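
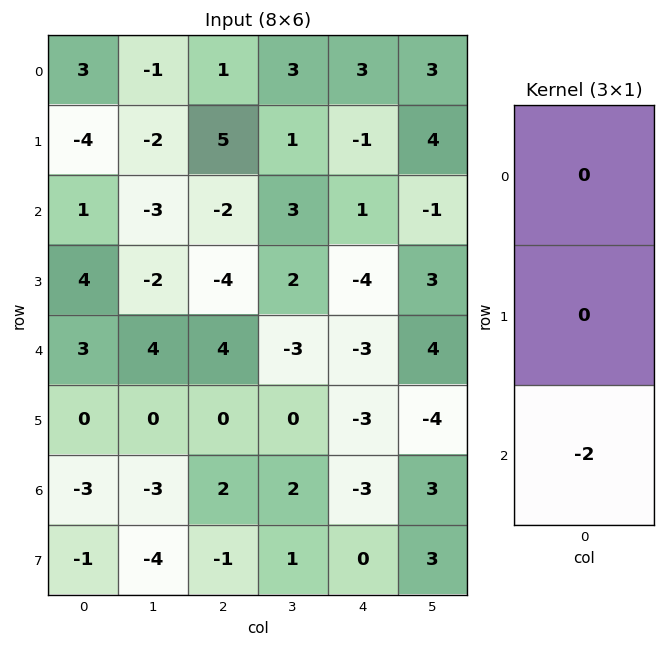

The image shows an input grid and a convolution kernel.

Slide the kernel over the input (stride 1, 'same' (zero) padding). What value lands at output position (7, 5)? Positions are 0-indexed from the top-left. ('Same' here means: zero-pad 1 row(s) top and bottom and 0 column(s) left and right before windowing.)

0

The receptive field on the zero-padded input at this output position is [3 / 3 / 0]. Elementwise product with the kernel and sum: 0·-2.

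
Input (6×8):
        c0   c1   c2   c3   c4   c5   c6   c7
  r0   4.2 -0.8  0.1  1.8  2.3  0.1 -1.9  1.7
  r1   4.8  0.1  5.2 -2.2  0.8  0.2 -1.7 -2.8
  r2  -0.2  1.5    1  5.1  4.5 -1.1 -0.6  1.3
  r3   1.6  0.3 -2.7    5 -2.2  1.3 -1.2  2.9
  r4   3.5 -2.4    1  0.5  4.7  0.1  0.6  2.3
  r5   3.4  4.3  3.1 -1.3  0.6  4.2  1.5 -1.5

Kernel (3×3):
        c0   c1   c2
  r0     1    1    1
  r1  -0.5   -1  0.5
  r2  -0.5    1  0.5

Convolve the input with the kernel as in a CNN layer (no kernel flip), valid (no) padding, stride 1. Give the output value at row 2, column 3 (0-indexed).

13.35

The receptive field on the input at this output position is [5.1 4.5 -1.1 / 5 -2.2 1.3 / 0.5 4.7 0.1]. Elementwise product with the kernel and sum: 5.1·1 + 4.5·1 + -1.1·1 + 5·-0.5 + -2.2·-1 + 1.3·0.5 + 0.5·-0.5 + 4.7·1 + 0.1·0.5.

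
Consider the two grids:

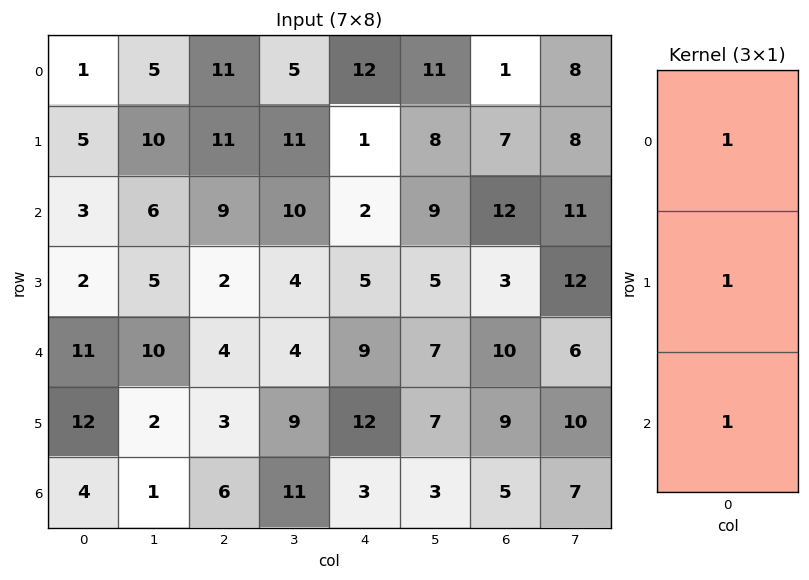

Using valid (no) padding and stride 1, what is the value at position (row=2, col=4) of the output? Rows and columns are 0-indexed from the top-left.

16

The receptive field on the input at this output position is [2 / 5 / 9]. Elementwise product with the kernel and sum: 2·1 + 5·1 + 9·1.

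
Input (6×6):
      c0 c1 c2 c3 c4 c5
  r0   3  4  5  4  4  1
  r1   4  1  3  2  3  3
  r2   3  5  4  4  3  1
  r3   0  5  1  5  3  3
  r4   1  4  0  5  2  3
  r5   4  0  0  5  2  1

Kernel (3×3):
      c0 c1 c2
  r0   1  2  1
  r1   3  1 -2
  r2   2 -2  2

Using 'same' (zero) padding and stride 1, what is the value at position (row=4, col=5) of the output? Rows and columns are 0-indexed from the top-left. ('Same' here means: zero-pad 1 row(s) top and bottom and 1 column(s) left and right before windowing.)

20

The receptive field on the zero-padded input at this output position is [3 3 0 / 2 3 0 / 2 1 0]. Elementwise product with the kernel and sum: 3·1 + 3·2 + 0·1 + 2·3 + 3·1 + 0·-2 + 2·2 + 1·-2 + 0·2.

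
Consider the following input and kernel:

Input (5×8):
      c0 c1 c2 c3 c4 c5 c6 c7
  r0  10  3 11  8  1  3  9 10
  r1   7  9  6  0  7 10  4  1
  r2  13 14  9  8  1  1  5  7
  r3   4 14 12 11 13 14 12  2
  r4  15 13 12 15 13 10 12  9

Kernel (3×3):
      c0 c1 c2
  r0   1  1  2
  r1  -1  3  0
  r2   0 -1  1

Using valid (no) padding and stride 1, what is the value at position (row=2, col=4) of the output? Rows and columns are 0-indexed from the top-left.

The receptive field on the input at this output position is [1 1 5 / 13 14 12 / 13 10 12]. Elementwise product with the kernel and sum: 1·1 + 1·1 + 5·2 + 13·-1 + 14·3 + 10·-1 + 12·1.

43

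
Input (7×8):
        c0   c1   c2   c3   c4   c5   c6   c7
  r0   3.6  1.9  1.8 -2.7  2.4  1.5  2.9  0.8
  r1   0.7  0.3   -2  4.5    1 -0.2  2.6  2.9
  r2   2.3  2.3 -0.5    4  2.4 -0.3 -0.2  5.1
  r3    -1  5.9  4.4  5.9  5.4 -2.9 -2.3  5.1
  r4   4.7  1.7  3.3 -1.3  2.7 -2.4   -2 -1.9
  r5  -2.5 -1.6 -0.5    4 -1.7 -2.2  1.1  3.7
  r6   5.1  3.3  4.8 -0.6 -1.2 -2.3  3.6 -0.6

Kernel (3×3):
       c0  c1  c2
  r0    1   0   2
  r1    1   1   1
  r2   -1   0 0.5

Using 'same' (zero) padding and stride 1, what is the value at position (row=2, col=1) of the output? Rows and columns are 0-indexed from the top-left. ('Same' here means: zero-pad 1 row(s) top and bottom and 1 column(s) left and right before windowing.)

The receptive field on the zero-padded input at this output position is [0.7 0.3 -2 / 2.3 2.3 -0.5 / -1 5.9 4.4]. Elementwise product with the kernel and sum: 0.7·1 + -2·2 + 2.3·1 + 2.3·1 + -0.5·1 + -1·-1 + 4.4·0.5.

4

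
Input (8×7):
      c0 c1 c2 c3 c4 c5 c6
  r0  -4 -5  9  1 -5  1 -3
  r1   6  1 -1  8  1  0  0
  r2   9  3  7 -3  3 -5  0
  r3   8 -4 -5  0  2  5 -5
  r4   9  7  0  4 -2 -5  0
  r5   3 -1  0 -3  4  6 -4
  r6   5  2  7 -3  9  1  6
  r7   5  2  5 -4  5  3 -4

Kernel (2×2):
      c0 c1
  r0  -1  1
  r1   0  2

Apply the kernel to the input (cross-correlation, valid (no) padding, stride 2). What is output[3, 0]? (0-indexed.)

1

The receptive field on the input at this output position is [5 2 / 5 2]. Elementwise product with the kernel and sum: 5·-1 + 2·1 + 2·2.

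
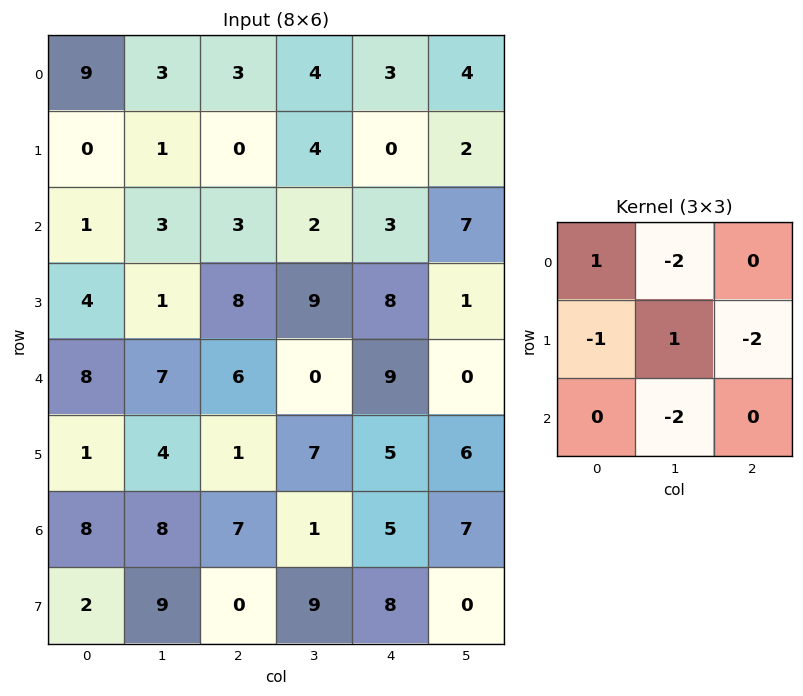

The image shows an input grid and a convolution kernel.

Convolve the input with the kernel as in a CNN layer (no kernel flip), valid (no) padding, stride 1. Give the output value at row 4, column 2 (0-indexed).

The receptive field on the input at this output position is [6 0 9 / 1 7 5 / 7 1 5]. Elementwise product with the kernel and sum: 6·1 + 0·-2 + 1·-1 + 7·1 + 5·-2 + 1·-2.

0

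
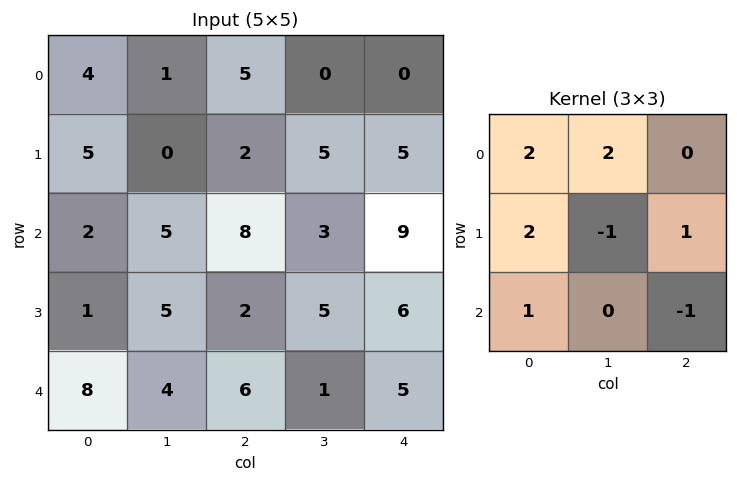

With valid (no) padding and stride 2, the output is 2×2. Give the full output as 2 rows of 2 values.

Output[0,0]: The receptive field on the input at this output position is [4 1 5 / 5 0 2 / 2 5 8]. Elementwise product with the kernel and sum: 4·2 + 1·2 + 5·2 + 0·-1 + 2·1 + 2·1 + 8·-1.

16 13
15 28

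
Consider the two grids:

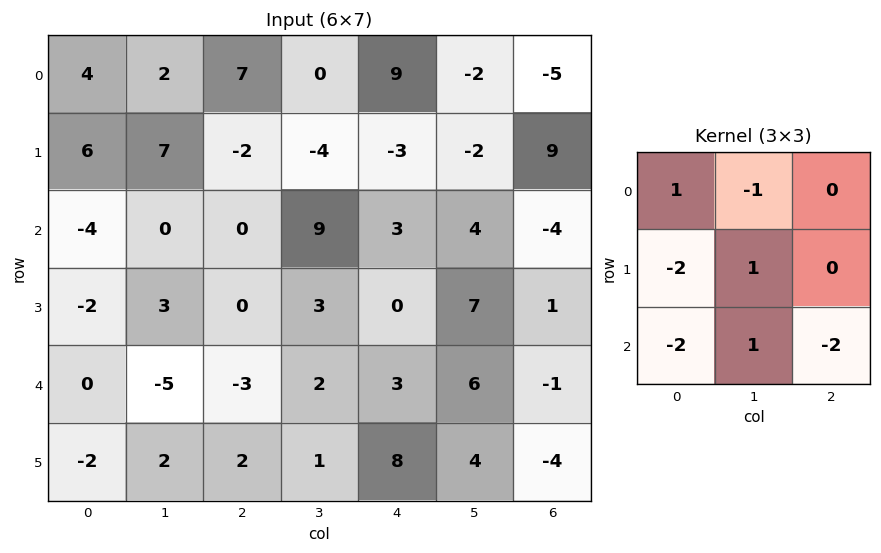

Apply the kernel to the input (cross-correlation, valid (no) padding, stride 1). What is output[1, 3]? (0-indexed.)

-36

The receptive field on the input at this output position is [-4 -3 -2 / 9 3 4 / 3 0 7]. Elementwise product with the kernel and sum: -4·1 + -3·-1 + 9·-2 + 3·1 + 3·-2 + 0·1 + 7·-2.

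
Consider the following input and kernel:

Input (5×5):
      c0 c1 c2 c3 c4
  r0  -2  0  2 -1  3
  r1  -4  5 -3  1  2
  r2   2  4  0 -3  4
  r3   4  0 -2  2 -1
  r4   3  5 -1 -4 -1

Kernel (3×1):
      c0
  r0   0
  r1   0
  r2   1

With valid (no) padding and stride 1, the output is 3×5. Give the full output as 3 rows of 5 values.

2 4 0 -3 4
4 0 -2 2 -1
3 5 -1 -4 -1

Output[0,0]: The receptive field on the input at this output position is [-2 / -4 / 2]. Elementwise product with the kernel and sum: 2·1.
Output[0,1]: The receptive field on the input at this output position is [0 / 5 / 4]. Elementwise product with the kernel and sum: 4·1.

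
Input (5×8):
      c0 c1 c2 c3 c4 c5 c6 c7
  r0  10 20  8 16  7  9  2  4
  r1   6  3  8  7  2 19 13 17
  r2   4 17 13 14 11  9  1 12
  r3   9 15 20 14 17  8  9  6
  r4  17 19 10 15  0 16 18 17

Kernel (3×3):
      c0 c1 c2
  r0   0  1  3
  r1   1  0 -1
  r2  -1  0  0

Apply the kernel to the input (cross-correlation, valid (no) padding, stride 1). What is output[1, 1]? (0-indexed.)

The receptive field on the input at this output position is [3 8 7 / 17 13 14 / 15 20 14]. Elementwise product with the kernel and sum: 8·1 + 7·3 + 17·1 + 14·-1 + 15·-1.

17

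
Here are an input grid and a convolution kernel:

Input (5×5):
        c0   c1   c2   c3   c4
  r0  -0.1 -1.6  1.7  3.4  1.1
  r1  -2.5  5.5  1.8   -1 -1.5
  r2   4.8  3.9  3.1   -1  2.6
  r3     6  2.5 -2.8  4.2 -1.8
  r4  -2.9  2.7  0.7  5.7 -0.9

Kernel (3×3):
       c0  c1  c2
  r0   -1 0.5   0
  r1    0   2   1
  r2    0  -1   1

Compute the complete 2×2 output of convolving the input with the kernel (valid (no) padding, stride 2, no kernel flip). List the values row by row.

11.3 0.1
-2.65 -3.6

Output[0,0]: The receptive field on the input at this output position is [-0.1 -1.6 1.7 / -2.5 5.5 1.8 / 4.8 3.9 3.1]. Elementwise product with the kernel and sum: -0.1·-1 + -1.6·0.5 + 5.5·2 + 1.8·1 + 3.9·-1 + 3.1·1.
Output[0,1]: The receptive field on the input at this output position is [1.7 3.4 1.1 / 1.8 -1 -1.5 / 3.1 -1 2.6]. Elementwise product with the kernel and sum: 1.7·-1 + 3.4·0.5 + -1·2 + -1.5·1 + -1·-1 + 2.6·1.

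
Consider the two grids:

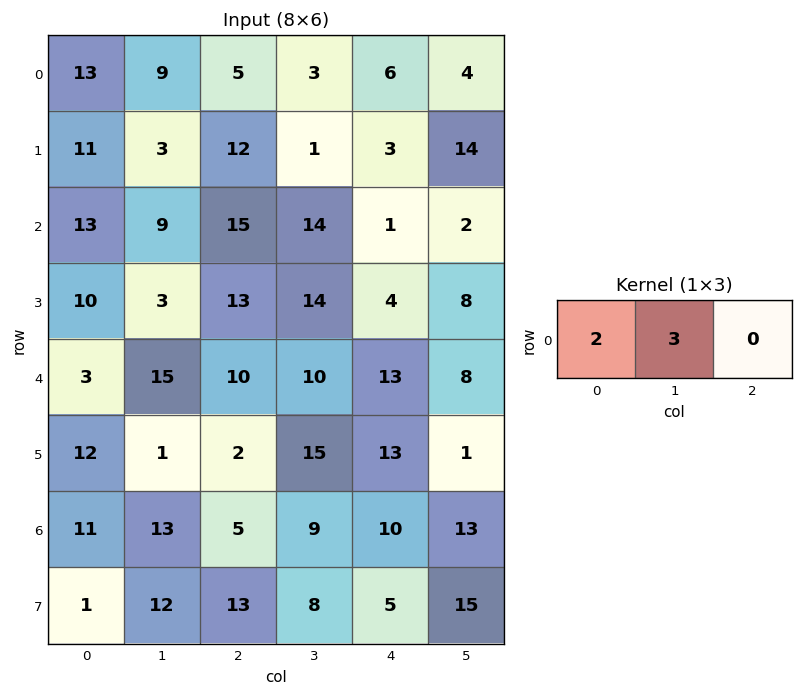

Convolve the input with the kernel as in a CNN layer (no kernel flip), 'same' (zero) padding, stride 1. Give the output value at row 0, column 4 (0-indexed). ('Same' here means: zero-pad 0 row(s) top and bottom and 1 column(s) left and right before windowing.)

24

The receptive field on the zero-padded input at this output position is [3 6 4]. Elementwise product with the kernel and sum: 3·2 + 6·3.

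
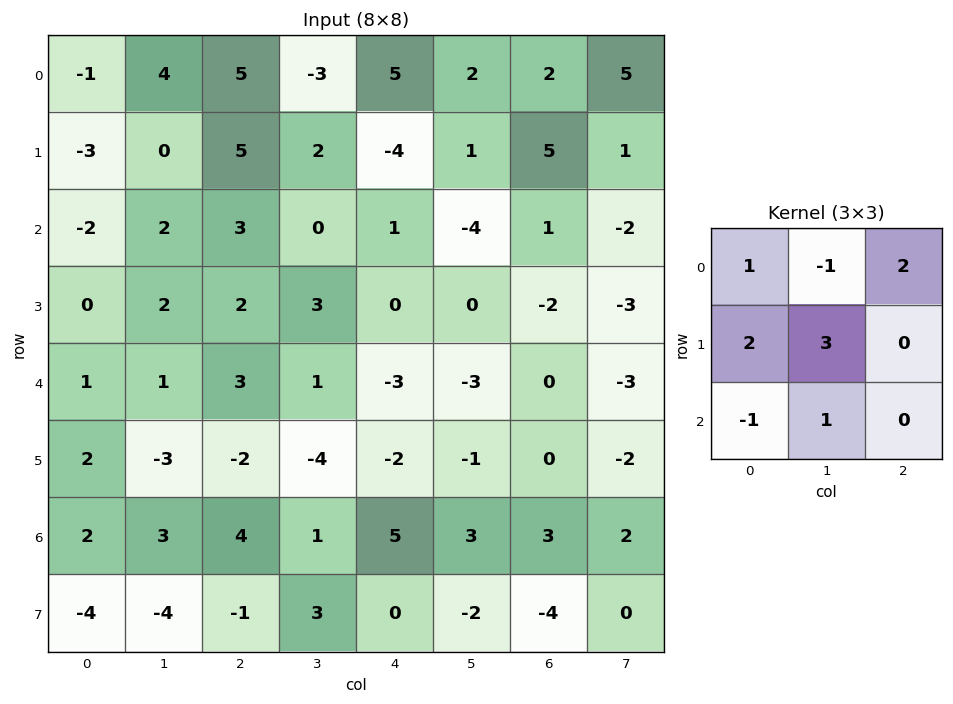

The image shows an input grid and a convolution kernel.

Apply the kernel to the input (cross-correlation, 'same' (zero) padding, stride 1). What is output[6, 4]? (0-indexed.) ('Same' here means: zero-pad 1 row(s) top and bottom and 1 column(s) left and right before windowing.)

10

The receptive field on the zero-padded input at this output position is [-4 -2 -1 / 1 5 3 / 3 0 -2]. Elementwise product with the kernel and sum: -4·1 + -2·-1 + -1·2 + 1·2 + 5·3 + 3·-1 + 0·1.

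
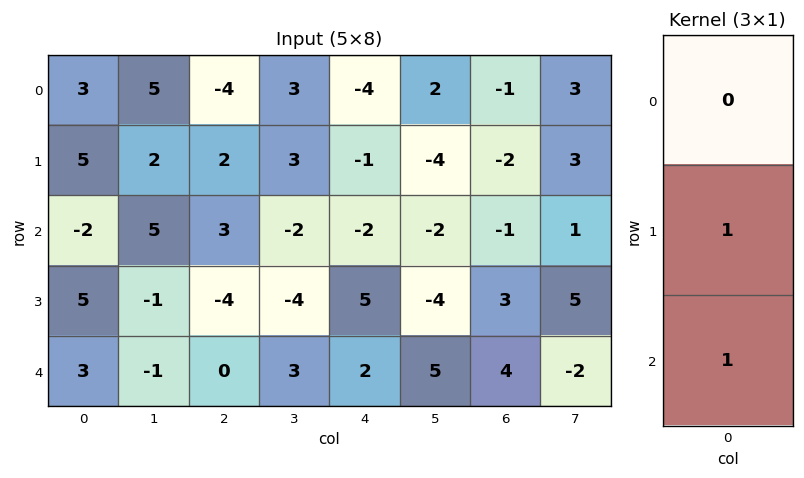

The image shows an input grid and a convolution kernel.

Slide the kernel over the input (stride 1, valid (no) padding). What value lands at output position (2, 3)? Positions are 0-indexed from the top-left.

The receptive field on the input at this output position is [-2 / -4 / 3]. Elementwise product with the kernel and sum: -4·1 + 3·1.

-1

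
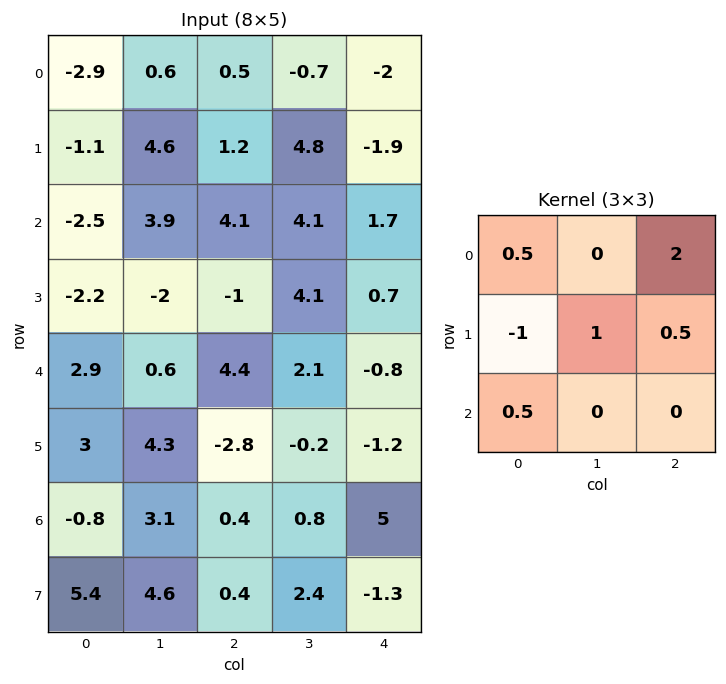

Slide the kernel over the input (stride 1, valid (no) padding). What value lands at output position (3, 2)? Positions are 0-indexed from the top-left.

-3.2

The receptive field on the input at this output position is [-1 4.1 0.7 / 4.4 2.1 -0.8 / -2.8 -0.2 -1.2]. Elementwise product with the kernel and sum: -1·0.5 + 0.7·2 + 4.4·-1 + 2.1·1 + -0.8·0.5 + -2.8·0.5.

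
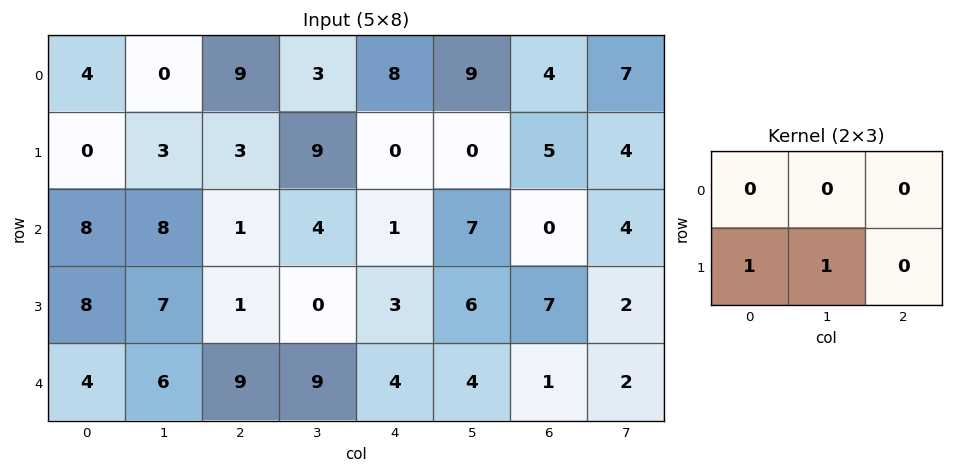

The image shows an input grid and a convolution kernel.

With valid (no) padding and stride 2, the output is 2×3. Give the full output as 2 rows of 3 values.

3 12 0
15 1 9

Output[0,0]: The receptive field on the input at this output position is [4 0 9 / 0 3 3]. Elementwise product with the kernel and sum: 0·1 + 3·1.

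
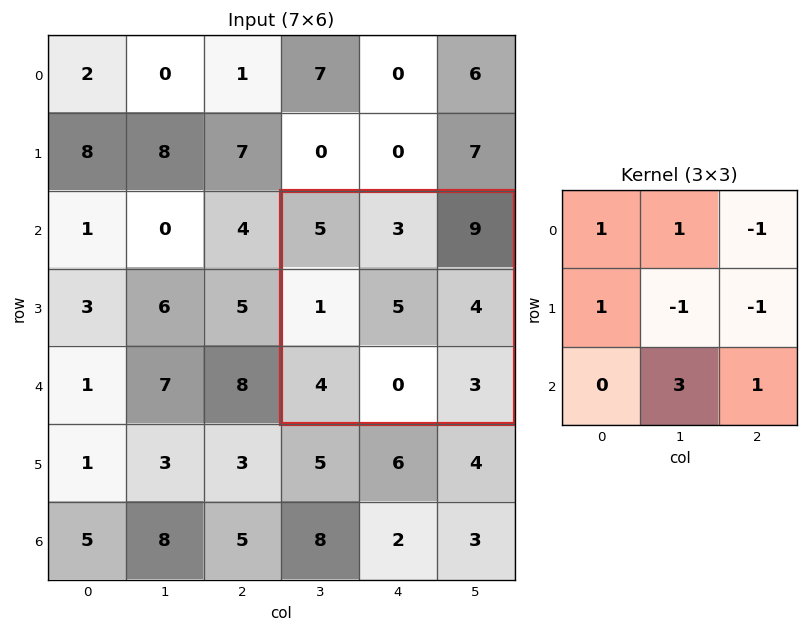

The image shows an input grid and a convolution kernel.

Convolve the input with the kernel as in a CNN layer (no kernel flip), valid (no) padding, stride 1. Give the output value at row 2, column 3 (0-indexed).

-6

The receptive field on the input at this output position is [5 3 9 / 1 5 4 / 4 0 3]. Elementwise product with the kernel and sum: 5·1 + 3·1 + 9·-1 + 1·1 + 5·-1 + 4·-1 + 0·3 + 3·1.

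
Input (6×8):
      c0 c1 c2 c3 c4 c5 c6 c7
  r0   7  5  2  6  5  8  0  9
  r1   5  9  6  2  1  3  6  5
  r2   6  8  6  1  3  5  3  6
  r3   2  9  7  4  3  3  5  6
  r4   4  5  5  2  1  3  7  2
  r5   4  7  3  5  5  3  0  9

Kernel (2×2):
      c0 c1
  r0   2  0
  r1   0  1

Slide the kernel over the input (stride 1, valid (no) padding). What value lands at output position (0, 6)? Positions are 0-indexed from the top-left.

5

The receptive field on the input at this output position is [0 9 / 6 5]. Elementwise product with the kernel and sum: 0·2 + 5·1.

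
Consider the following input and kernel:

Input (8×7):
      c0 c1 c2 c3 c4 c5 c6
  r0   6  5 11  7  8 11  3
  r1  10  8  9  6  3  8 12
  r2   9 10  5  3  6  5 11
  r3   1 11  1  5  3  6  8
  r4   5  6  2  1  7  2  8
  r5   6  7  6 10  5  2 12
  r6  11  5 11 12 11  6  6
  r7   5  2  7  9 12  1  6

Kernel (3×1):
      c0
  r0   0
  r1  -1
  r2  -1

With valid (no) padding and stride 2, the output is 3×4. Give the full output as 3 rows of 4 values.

-19 -14 -9 -23
-6 -3 -10 -16
-17 -17 -16 -18

Output[0,0]: The receptive field on the input at this output position is [6 / 10 / 9]. Elementwise product with the kernel and sum: 10·-1 + 9·-1.
Output[0,1]: The receptive field on the input at this output position is [11 / 9 / 5]. Elementwise product with the kernel and sum: 9·-1 + 5·-1.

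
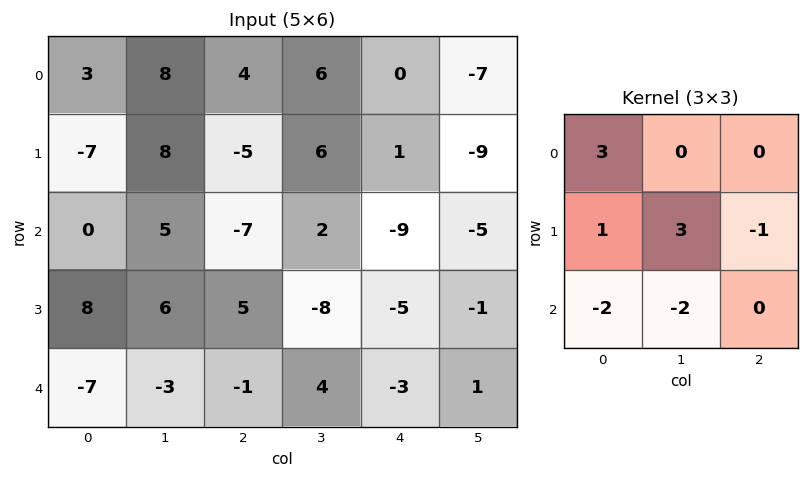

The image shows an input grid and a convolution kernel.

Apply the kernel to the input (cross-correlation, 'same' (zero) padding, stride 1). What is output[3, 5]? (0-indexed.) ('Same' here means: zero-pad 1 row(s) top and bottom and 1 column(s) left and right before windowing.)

The receptive field on the zero-padded input at this output position is [-9 -5 0 / -5 -1 0 / -3 1 0]. Elementwise product with the kernel and sum: -9·3 + -5·1 + -1·3 + 0·-1 + -3·-2 + 1·-2.

-31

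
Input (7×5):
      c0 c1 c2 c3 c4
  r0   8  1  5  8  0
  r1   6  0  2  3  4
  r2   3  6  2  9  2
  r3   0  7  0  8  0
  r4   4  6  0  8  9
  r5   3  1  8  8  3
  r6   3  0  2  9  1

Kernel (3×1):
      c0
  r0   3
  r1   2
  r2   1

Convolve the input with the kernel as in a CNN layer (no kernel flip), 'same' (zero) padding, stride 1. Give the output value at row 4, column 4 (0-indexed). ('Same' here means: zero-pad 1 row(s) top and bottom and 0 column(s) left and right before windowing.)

The receptive field on the zero-padded input at this output position is [0 / 9 / 3]. Elementwise product with the kernel and sum: 0·3 + 9·2 + 3·1.

21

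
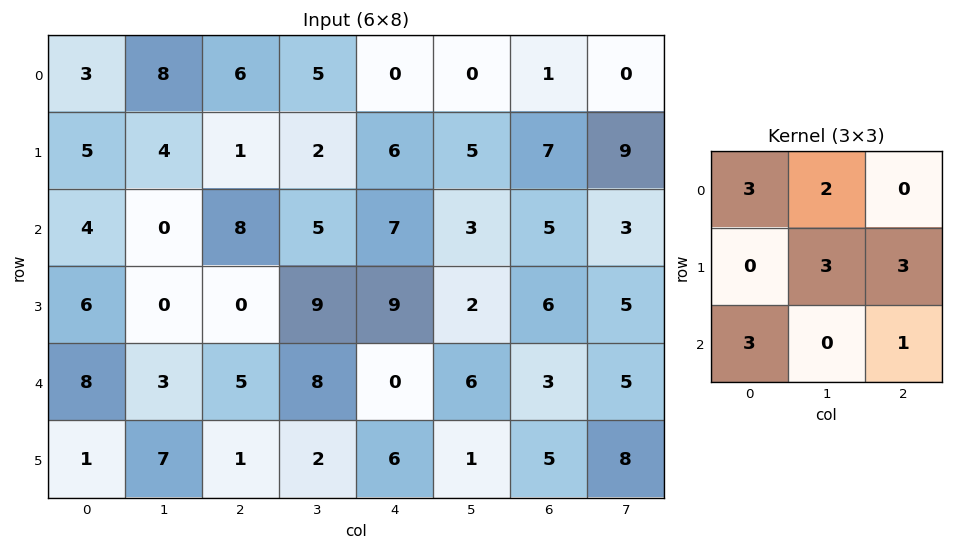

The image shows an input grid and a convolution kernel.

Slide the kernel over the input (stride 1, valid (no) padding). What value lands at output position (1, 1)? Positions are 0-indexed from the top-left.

62

The receptive field on the input at this output position is [4 1 2 / 0 8 5 / 0 0 9]. Elementwise product with the kernel and sum: 4·3 + 1·2 + 8·3 + 5·3 + 0·3 + 9·1.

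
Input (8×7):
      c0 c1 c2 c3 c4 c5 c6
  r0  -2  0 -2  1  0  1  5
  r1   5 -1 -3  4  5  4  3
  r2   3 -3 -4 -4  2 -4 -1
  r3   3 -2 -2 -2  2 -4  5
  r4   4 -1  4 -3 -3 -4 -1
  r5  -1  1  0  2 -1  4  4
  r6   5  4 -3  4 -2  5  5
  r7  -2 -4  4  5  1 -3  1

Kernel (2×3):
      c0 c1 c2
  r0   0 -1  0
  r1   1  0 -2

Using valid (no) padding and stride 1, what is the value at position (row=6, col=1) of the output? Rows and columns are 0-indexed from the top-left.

The receptive field on the input at this output position is [4 -3 4 / -4 4 5]. Elementwise product with the kernel and sum: -3·-1 + -4·1 + 5·-2.

-11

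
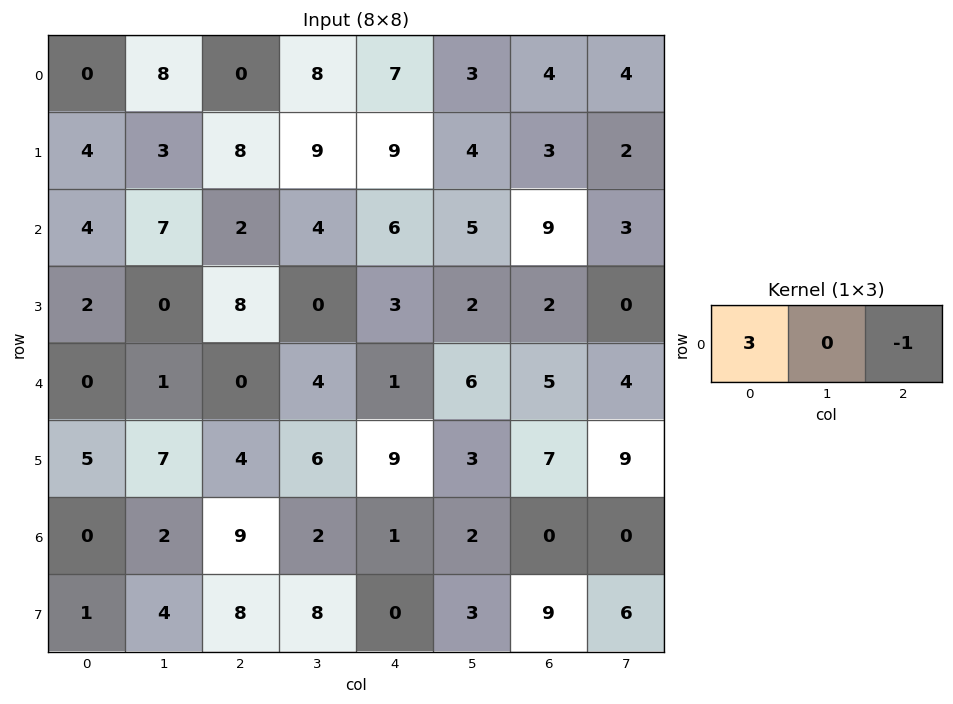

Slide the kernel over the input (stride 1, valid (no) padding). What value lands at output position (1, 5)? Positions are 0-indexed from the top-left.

10

The receptive field on the input at this output position is [4 3 2]. Elementwise product with the kernel and sum: 4·3 + 2·-1.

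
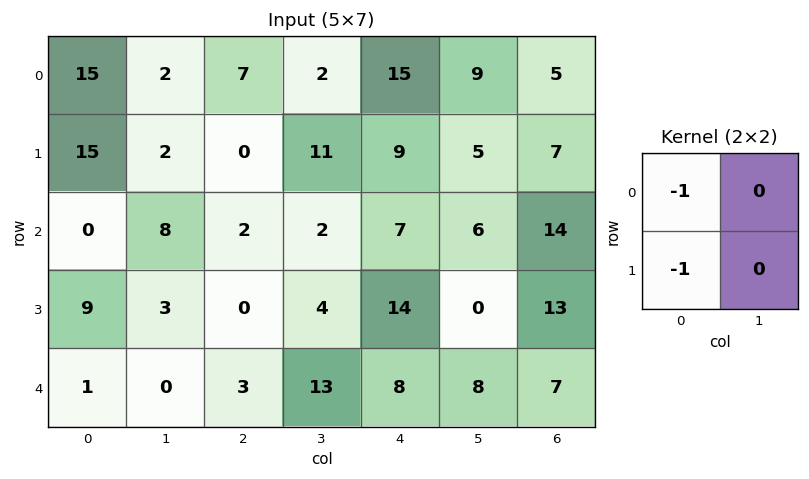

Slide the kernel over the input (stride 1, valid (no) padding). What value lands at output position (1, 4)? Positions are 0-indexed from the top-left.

-16

The receptive field on the input at this output position is [9 5 / 7 6]. Elementwise product with the kernel and sum: 9·-1 + 7·-1.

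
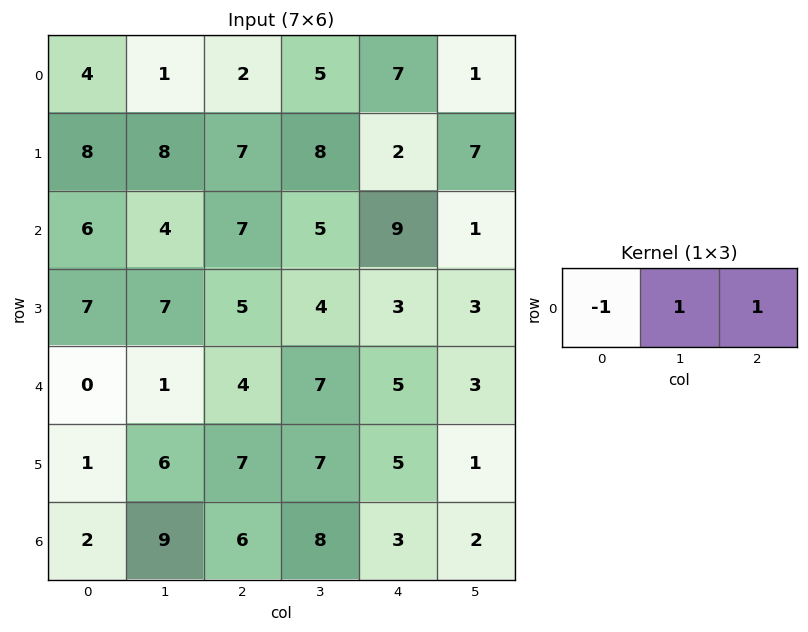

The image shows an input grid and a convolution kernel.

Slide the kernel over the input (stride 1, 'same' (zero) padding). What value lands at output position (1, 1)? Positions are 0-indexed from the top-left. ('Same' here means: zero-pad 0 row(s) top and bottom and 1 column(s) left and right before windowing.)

The receptive field on the zero-padded input at this output position is [8 8 7]. Elementwise product with the kernel and sum: 8·-1 + 8·1 + 7·1.

7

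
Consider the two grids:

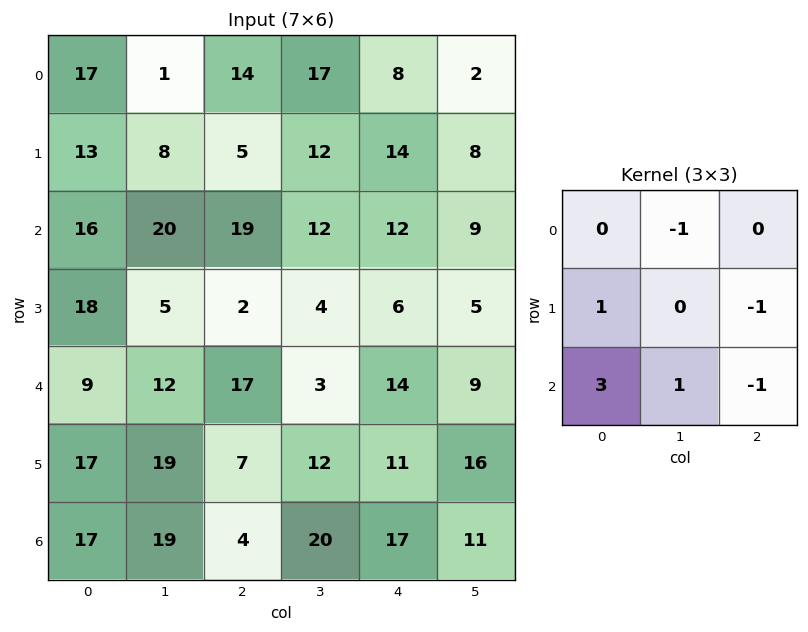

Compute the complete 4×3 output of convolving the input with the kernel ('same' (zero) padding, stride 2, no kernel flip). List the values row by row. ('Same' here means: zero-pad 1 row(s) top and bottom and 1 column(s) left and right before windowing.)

Output[0,0]: The receptive field on the zero-padded input at this output position is [0 0 0 / 0 17 1 / 0 13 8]. Elementwise product with the kernel and sum: 0·-1 + 0·1 + 1·-1 + 0·3 + 13·1 + 8·-1.

4 1 57
-20 16 2
-32 59 19
-36 -8 -2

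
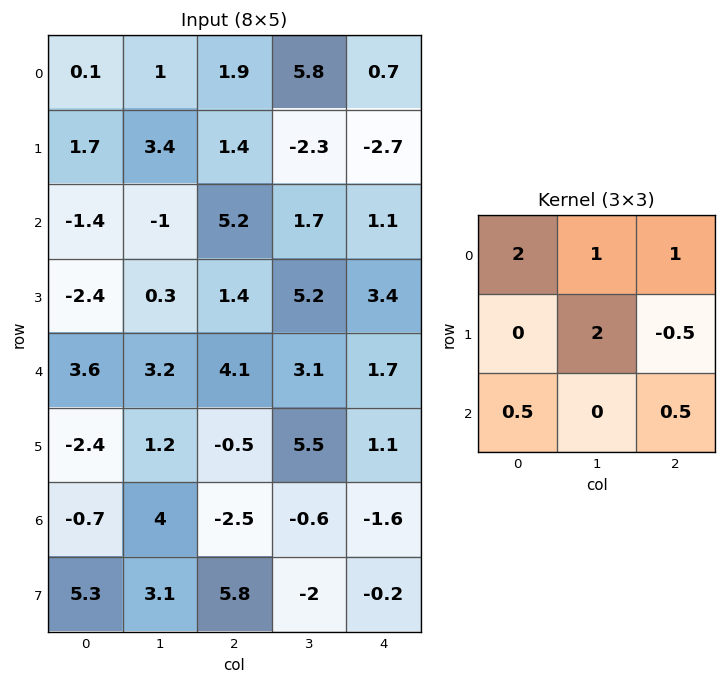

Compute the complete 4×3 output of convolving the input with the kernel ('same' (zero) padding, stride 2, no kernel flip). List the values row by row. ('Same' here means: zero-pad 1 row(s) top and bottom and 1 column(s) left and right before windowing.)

1.4 1.45 0.25
2.95 18.2 -2.5
4.1 17.2 19.95
-3.05 3.25 7.9

Output[0,0]: The receptive field on the zero-padded input at this output position is [0 0 0 / 0 0.1 1 / 0 1.7 3.4]. Elementwise product with the kernel and sum: 0·2 + 0·1 + 0·1 + 0.1·2 + 1·-0.5 + 0·0.5 + 3.4·0.5.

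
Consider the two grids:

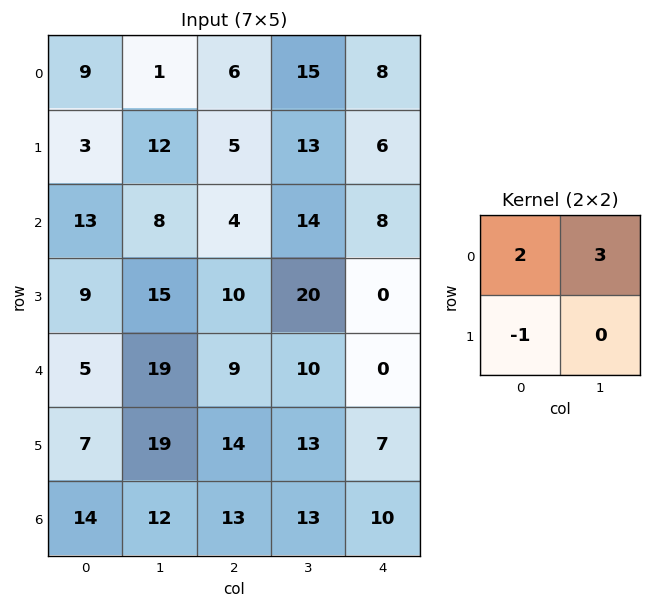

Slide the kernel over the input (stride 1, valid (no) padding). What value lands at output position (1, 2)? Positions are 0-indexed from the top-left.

45

The receptive field on the input at this output position is [5 13 / 4 14]. Elementwise product with the kernel and sum: 5·2 + 13·3 + 4·-1.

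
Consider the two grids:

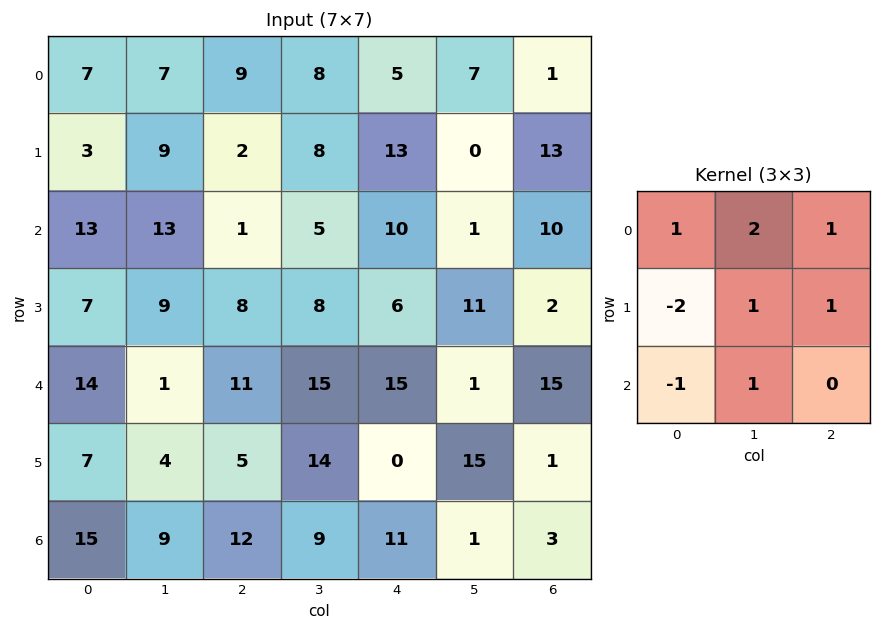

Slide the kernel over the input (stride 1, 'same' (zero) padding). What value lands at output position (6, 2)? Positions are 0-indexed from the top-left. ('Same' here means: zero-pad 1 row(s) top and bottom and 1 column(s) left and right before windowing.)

The receptive field on the zero-padded input at this output position is [4 5 14 / 9 12 9 / 0 0 0]. Elementwise product with the kernel and sum: 4·1 + 5·2 + 14·1 + 9·-2 + 12·1 + 9·1 + 0·-1 + 0·1.

31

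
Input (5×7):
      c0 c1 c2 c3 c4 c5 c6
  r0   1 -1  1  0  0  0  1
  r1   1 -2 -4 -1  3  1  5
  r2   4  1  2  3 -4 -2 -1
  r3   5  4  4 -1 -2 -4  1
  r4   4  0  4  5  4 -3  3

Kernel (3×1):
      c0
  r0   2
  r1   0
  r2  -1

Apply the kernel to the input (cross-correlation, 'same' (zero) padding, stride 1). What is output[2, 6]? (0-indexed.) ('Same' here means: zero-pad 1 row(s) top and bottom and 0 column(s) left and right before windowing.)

9

The receptive field on the zero-padded input at this output position is [5 / -1 / 1]. Elementwise product with the kernel and sum: 5·2 + 1·-1.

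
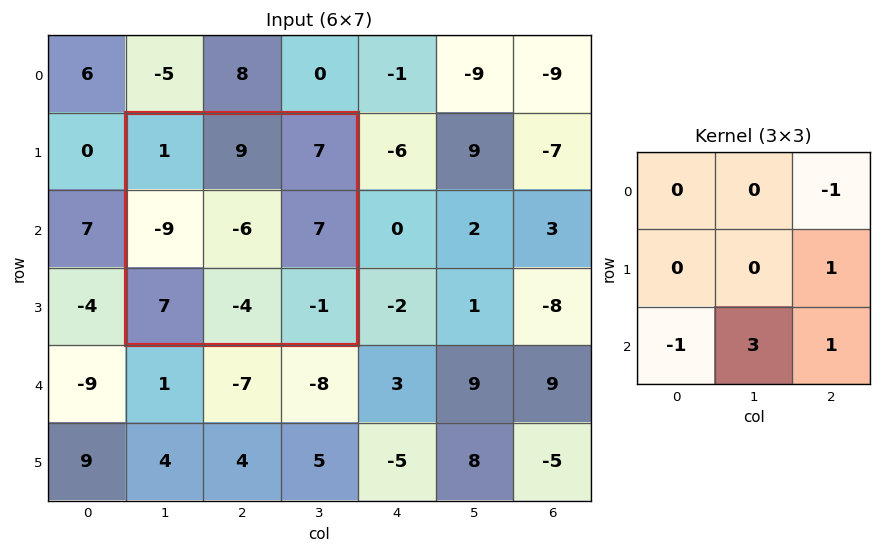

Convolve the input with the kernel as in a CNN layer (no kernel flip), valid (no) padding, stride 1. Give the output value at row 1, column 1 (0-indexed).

-20

The receptive field on the input at this output position is [1 9 7 / -9 -6 7 / 7 -4 -1]. Elementwise product with the kernel and sum: 7·-1 + 7·1 + 7·-1 + -4·3 + -1·1.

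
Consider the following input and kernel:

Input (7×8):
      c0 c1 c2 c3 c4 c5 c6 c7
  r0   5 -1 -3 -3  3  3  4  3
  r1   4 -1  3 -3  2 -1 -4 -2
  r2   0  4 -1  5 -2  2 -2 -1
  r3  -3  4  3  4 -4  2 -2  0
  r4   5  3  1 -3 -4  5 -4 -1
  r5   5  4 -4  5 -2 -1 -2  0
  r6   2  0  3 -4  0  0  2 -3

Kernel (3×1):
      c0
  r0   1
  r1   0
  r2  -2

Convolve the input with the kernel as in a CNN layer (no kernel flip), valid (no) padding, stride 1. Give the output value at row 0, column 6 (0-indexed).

The receptive field on the input at this output position is [4 / -4 / -2]. Elementwise product with the kernel and sum: 4·1 + -2·-2.

8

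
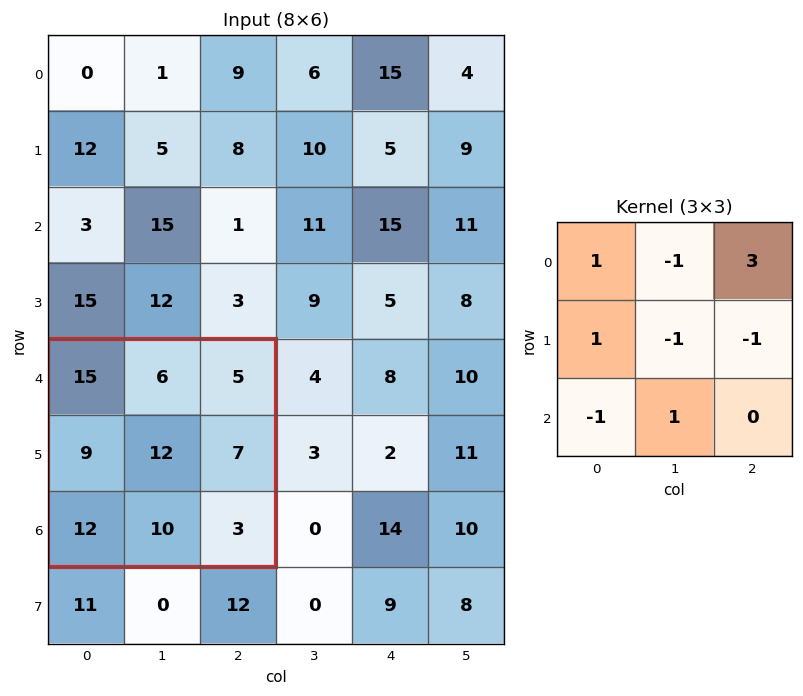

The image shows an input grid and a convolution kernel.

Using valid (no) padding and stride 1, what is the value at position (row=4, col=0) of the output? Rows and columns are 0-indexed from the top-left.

The receptive field on the input at this output position is [15 6 5 / 9 12 7 / 12 10 3]. Elementwise product with the kernel and sum: 15·1 + 6·-1 + 5·3 + 9·1 + 12·-1 + 7·-1 + 12·-1 + 10·1.

12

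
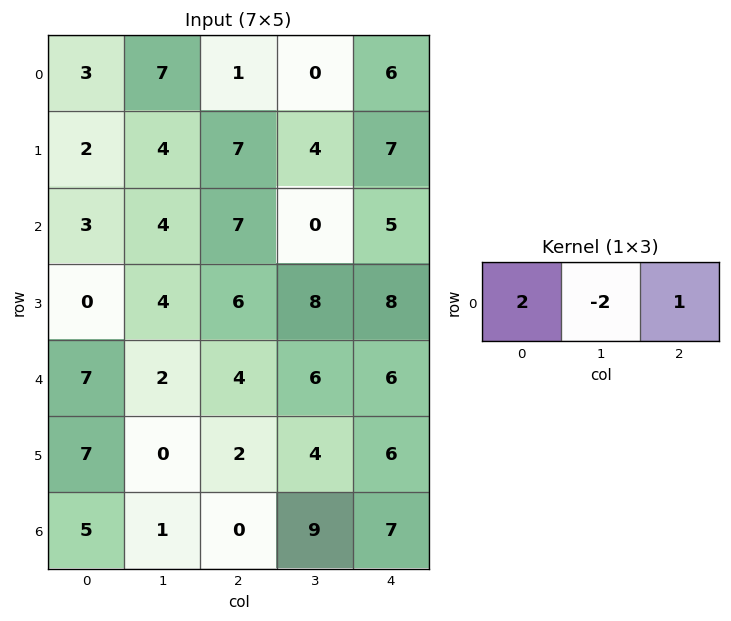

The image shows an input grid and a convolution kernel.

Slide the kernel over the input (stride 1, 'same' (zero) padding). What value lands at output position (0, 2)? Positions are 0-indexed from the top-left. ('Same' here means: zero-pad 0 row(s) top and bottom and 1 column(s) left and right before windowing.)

The receptive field on the zero-padded input at this output position is [7 1 0]. Elementwise product with the kernel and sum: 7·2 + 1·-2 + 0·1.

12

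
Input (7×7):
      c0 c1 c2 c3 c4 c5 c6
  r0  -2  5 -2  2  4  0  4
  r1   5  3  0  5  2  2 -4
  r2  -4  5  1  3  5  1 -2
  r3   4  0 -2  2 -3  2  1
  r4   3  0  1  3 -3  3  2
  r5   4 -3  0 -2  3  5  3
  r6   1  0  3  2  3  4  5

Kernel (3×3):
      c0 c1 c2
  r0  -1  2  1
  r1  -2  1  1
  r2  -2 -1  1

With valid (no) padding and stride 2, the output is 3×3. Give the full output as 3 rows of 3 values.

Output[0,0]: The receptive field on the input at this output position is [-2 5 -2 / 5 3 0 / -4 5 1]. Elementwise product with the kernel and sum: -2·-1 + 5·2 + -2·1 + 5·-2 + 3·1 + 0·1 + -4·-2 + 5·-1 + 1·1.

7 17 -19
0 5 9
-12 -2 8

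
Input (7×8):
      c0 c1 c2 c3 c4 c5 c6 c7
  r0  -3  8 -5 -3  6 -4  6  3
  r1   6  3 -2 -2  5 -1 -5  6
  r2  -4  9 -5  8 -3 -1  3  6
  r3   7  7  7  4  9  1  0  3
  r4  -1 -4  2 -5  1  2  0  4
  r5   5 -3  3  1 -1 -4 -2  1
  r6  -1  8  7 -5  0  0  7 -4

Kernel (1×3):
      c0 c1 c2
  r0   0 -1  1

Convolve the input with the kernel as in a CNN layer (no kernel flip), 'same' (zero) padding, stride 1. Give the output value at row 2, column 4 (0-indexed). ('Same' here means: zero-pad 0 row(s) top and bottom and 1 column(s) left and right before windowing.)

The receptive field on the zero-padded input at this output position is [8 -3 -1]. Elementwise product with the kernel and sum: -3·-1 + -1·1.

2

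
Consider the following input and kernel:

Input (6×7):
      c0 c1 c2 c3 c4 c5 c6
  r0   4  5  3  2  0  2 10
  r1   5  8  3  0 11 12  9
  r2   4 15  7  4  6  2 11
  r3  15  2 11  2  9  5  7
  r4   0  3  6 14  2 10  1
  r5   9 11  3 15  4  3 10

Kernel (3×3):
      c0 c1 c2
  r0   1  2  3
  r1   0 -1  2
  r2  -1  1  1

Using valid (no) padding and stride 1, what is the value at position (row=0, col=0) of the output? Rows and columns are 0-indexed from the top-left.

The receptive field on the input at this output position is [4 5 3 / 5 8 3 / 4 15 7]. Elementwise product with the kernel and sum: 4·1 + 5·2 + 3·3 + 8·-1 + 3·2 + 4·-1 + 15·1 + 7·1.

39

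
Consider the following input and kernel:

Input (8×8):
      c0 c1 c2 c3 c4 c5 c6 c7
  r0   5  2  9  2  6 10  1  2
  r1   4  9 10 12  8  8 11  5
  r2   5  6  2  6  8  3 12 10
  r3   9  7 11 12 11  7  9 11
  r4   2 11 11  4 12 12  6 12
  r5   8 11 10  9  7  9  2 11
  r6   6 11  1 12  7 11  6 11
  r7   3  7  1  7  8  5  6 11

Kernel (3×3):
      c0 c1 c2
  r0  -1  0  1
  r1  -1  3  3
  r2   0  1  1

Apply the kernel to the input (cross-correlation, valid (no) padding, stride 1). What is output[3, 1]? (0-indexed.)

58

The receptive field on the input at this output position is [7 11 12 / 11 11 4 / 11 10 9]. Elementwise product with the kernel and sum: 7·-1 + 12·1 + 11·-1 + 11·3 + 4·3 + 10·1 + 9·1.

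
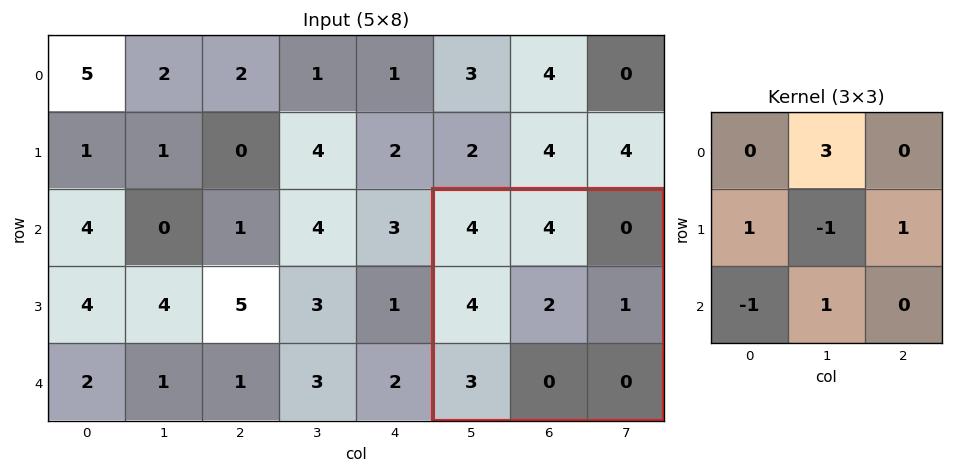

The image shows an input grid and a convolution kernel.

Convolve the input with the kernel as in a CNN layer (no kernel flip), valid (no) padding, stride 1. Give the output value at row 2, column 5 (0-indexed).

12

The receptive field on the input at this output position is [4 4 0 / 4 2 1 / 3 0 0]. Elementwise product with the kernel and sum: 4·3 + 4·1 + 2·-1 + 1·1 + 3·-1 + 0·1.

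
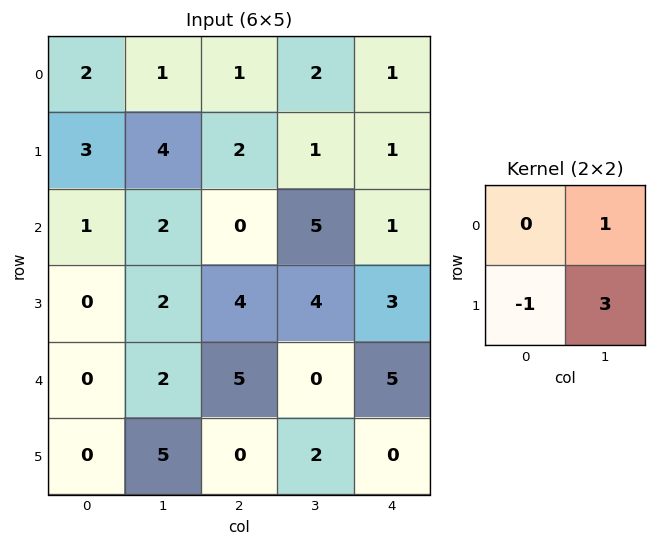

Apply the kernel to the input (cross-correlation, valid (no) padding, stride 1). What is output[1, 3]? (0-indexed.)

The receptive field on the input at this output position is [1 1 / 5 1]. Elementwise product with the kernel and sum: 1·1 + 5·-1 + 1·3.

-1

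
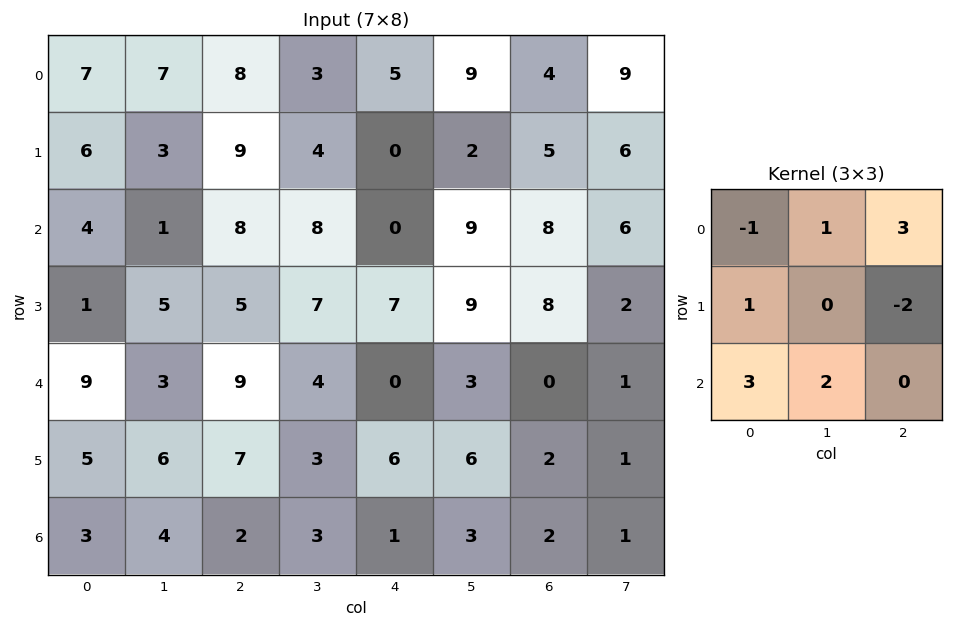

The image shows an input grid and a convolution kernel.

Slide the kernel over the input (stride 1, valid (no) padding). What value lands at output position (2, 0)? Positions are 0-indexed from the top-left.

45

The receptive field on the input at this output position is [4 1 8 / 1 5 5 / 9 3 9]. Elementwise product with the kernel and sum: 4·-1 + 1·1 + 8·3 + 1·1 + 5·-2 + 9·3 + 3·2.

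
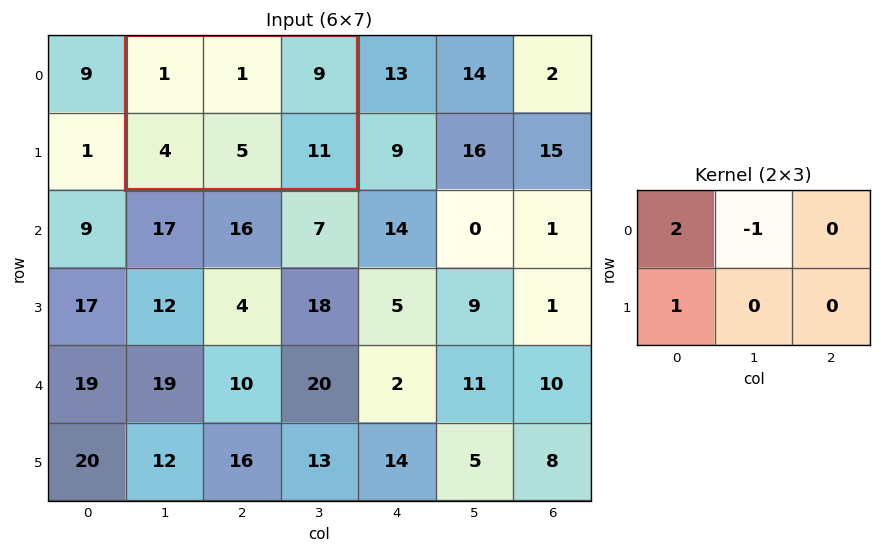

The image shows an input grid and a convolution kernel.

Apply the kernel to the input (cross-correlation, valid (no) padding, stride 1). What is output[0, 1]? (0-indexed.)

5

The receptive field on the input at this output position is [1 1 9 / 4 5 11]. Elementwise product with the kernel and sum: 1·2 + 1·-1 + 4·1.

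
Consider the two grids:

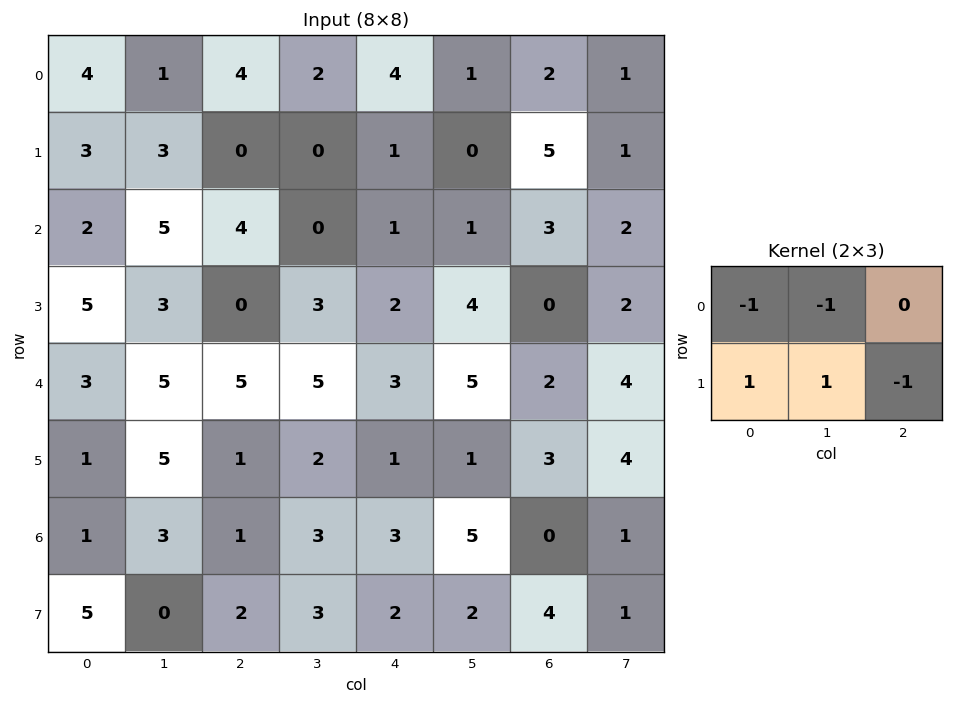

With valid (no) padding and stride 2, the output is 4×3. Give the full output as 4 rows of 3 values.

1 -7 -9
1 -3 4
-3 -8 -9
-1 -1 -8

Output[0,0]: The receptive field on the input at this output position is [4 1 4 / 3 3 0]. Elementwise product with the kernel and sum: 4·-1 + 1·-1 + 3·1 + 3·1 + 0·-1.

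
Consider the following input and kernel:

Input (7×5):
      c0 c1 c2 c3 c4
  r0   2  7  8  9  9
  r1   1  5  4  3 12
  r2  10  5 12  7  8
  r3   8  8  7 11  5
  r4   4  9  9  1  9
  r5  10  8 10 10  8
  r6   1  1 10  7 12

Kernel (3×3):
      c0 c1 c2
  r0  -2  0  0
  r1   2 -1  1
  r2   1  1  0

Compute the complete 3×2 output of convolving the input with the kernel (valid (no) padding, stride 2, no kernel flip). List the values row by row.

12 20
8 -6
16 17

Output[0,0]: The receptive field on the input at this output position is [2 7 8 / 1 5 4 / 10 5 12]. Elementwise product with the kernel and sum: 2·-2 + 1·2 + 5·-1 + 4·1 + 10·1 + 5·1.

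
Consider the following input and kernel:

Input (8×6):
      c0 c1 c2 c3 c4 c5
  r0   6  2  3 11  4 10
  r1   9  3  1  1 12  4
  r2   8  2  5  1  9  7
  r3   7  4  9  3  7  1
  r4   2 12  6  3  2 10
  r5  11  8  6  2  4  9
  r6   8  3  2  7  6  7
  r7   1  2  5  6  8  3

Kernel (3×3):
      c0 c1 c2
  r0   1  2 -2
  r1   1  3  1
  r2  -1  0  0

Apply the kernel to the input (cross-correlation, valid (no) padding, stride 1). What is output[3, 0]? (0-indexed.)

The receptive field on the input at this output position is [7 4 9 / 2 12 6 / 11 8 6]. Elementwise product with the kernel and sum: 7·1 + 4·2 + 9·-2 + 2·1 + 12·3 + 6·1 + 11·-1.

30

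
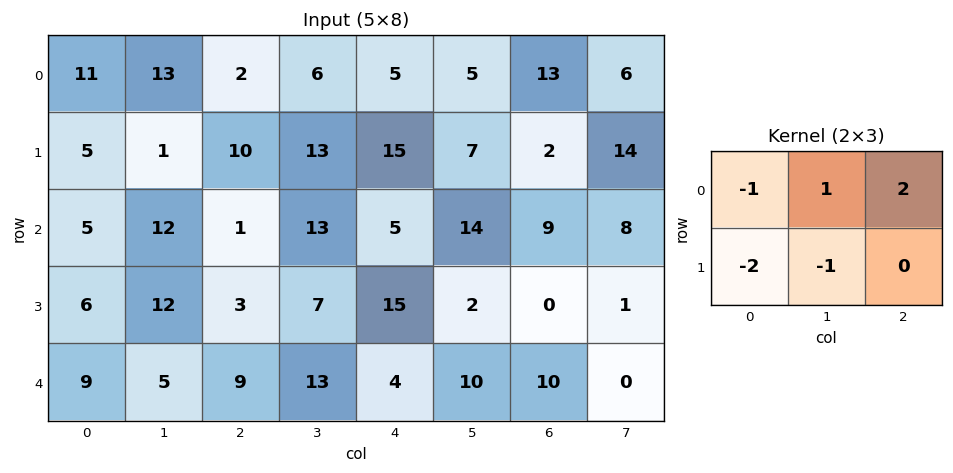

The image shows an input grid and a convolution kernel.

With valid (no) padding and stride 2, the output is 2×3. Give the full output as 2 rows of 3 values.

Output[0,0]: The receptive field on the input at this output position is [11 13 2 / 5 1 10]. Elementwise product with the kernel and sum: 11·-1 + 13·1 + 2·2 + 5·-2 + 1·-1.

-5 -19 -11
-15 9 -5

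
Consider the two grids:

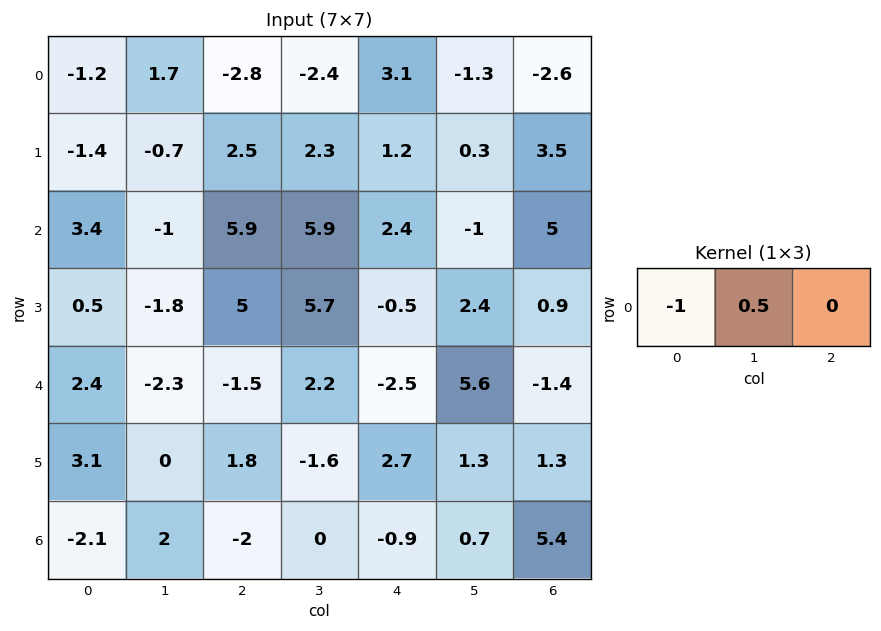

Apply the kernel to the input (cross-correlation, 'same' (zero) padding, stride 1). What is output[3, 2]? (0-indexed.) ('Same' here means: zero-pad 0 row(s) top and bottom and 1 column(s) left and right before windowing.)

4.3

The receptive field on the zero-padded input at this output position is [-1.8 5 5.7]. Elementwise product with the kernel and sum: -1.8·-1 + 5·0.5.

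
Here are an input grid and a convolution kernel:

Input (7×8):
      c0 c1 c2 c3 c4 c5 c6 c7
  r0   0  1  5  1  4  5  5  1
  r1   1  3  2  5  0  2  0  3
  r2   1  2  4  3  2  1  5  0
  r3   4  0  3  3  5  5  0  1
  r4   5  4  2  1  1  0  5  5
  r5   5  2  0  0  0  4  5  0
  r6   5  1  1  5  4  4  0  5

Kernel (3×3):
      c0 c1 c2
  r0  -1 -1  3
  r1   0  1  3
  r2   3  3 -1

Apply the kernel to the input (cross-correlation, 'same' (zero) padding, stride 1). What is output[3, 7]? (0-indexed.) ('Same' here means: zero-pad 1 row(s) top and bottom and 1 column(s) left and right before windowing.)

26

The receptive field on the zero-padded input at this output position is [5 0 0 / 0 1 0 / 5 5 0]. Elementwise product with the kernel and sum: 5·-1 + 0·-1 + 0·3 + 1·1 + 0·3 + 5·3 + 5·3 + 0·-1.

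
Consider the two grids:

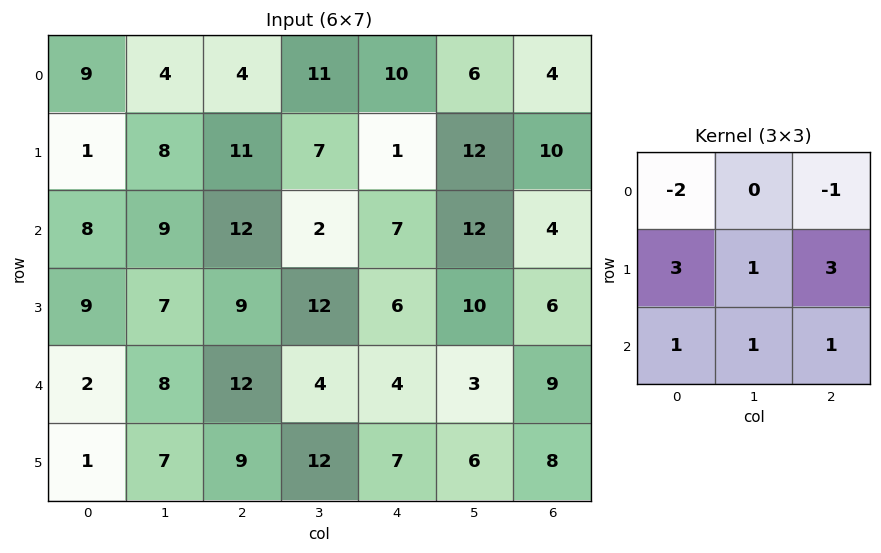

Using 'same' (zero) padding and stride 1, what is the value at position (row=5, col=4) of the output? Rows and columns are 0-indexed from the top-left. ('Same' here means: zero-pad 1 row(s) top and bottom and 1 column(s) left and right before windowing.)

50

The receptive field on the zero-padded input at this output position is [4 4 3 / 12 7 6 / 0 0 0]. Elementwise product with the kernel and sum: 4·-2 + 3·-1 + 12·3 + 7·1 + 6·3 + 0·1 + 0·1 + 0·1.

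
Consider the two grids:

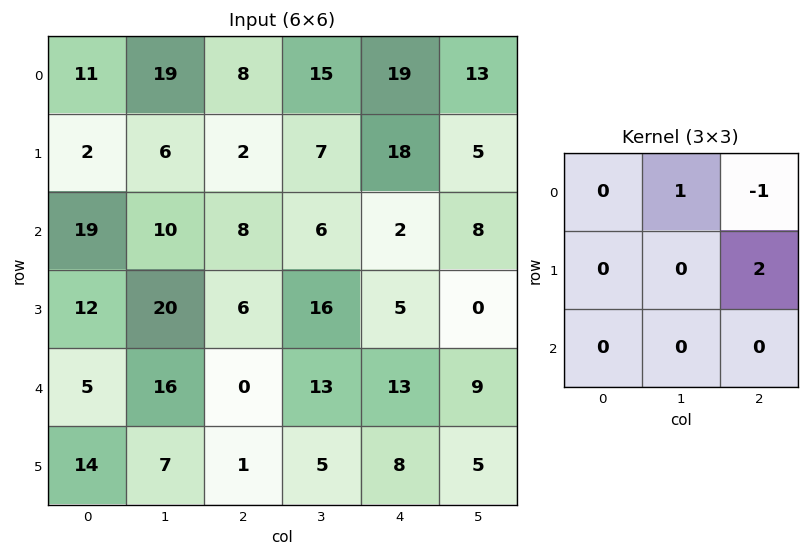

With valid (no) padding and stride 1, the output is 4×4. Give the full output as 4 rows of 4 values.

15 7 32 16
20 7 -7 29
14 34 14 -6
14 16 37 23

Output[0,0]: The receptive field on the input at this output position is [11 19 8 / 2 6 2 / 19 10 8]. Elementwise product with the kernel and sum: 19·1 + 8·-1 + 2·2.
Output[0,1]: The receptive field on the input at this output position is [19 8 15 / 6 2 7 / 10 8 6]. Elementwise product with the kernel and sum: 8·1 + 15·-1 + 7·2.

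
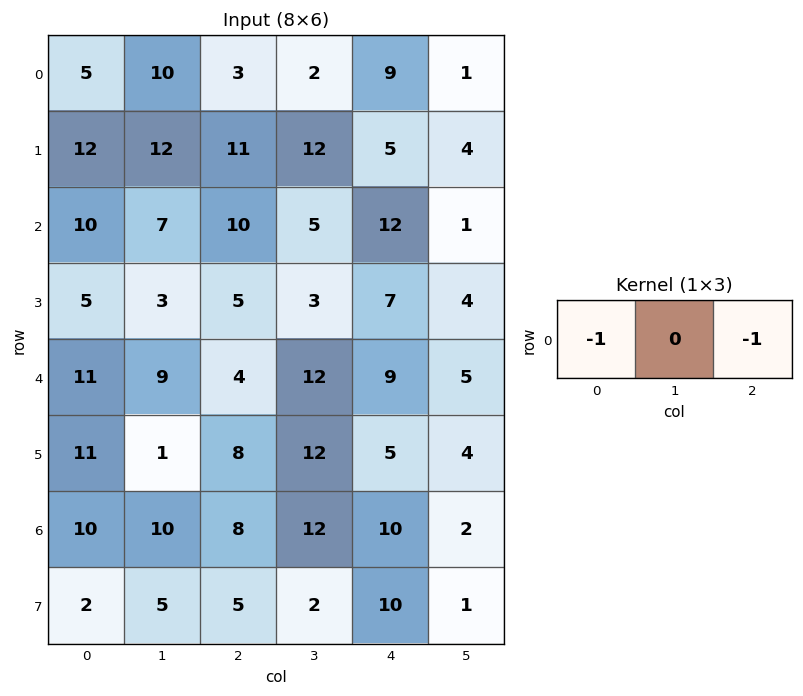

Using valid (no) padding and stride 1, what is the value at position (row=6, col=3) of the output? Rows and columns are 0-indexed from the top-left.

-14

The receptive field on the input at this output position is [12 10 2]. Elementwise product with the kernel and sum: 12·-1 + 2·-1.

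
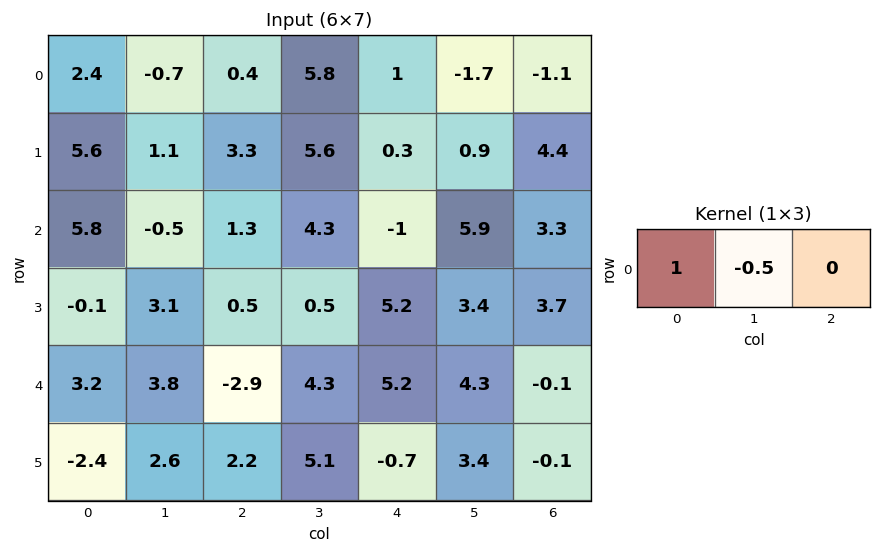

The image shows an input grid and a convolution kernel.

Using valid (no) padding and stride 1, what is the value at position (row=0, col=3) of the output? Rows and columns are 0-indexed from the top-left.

5.3

The receptive field on the input at this output position is [5.8 1 -1.7]. Elementwise product with the kernel and sum: 5.8·1 + 1·-0.5.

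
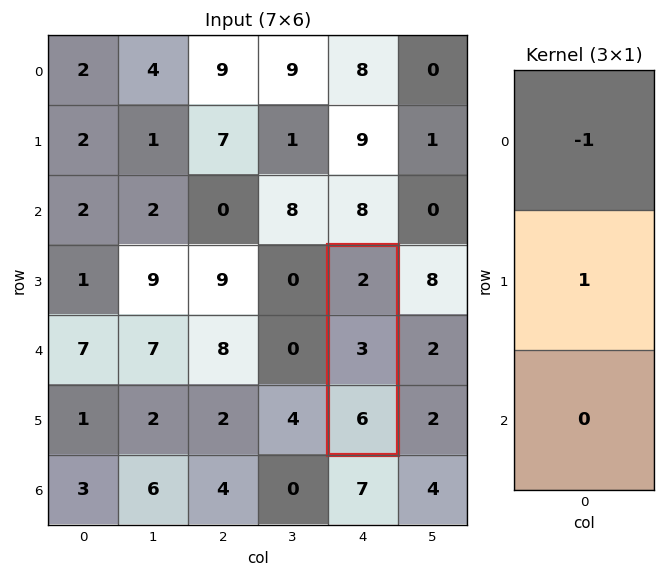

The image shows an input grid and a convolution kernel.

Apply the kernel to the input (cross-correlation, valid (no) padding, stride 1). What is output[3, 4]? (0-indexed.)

The receptive field on the input at this output position is [2 / 3 / 6]. Elementwise product with the kernel and sum: 2·-1 + 3·1.

1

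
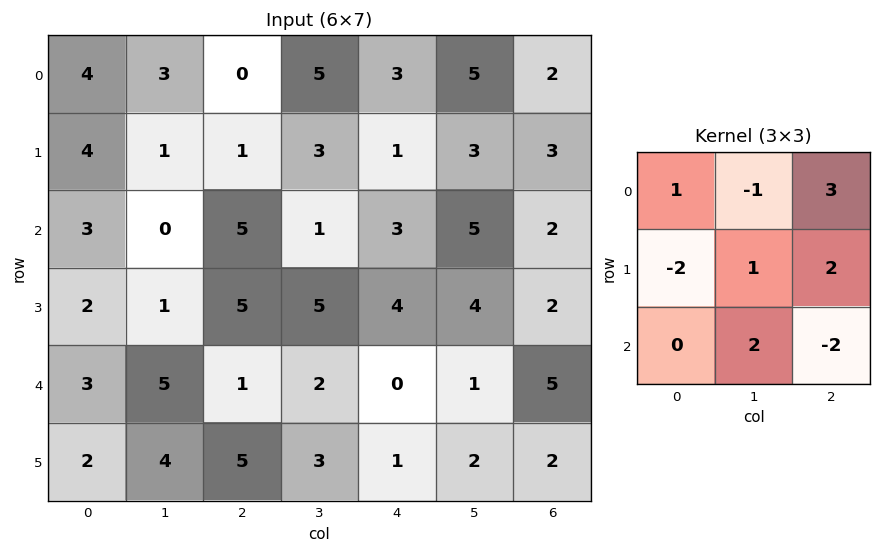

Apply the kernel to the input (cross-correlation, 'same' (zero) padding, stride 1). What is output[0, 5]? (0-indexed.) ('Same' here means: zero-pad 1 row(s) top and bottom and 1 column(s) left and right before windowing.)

The receptive field on the zero-padded input at this output position is [0 0 0 / 3 5 2 / 1 3 3]. Elementwise product with the kernel and sum: 0·1 + 0·-1 + 0·3 + 3·-2 + 5·1 + 2·2 + 3·2 + 3·-2.

3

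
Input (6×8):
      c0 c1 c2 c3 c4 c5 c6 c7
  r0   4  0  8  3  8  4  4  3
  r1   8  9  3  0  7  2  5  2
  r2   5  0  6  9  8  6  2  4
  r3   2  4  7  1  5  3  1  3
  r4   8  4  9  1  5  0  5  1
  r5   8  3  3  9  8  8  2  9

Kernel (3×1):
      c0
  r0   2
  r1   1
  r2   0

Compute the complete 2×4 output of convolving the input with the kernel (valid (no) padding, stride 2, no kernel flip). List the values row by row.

Output[0,0]: The receptive field on the input at this output position is [4 / 8 / 5]. Elementwise product with the kernel and sum: 4·2 + 8·1.
Output[0,1]: The receptive field on the input at this output position is [8 / 3 / 6]. Elementwise product with the kernel and sum: 8·2 + 3·1.

16 19 23 13
12 19 21 5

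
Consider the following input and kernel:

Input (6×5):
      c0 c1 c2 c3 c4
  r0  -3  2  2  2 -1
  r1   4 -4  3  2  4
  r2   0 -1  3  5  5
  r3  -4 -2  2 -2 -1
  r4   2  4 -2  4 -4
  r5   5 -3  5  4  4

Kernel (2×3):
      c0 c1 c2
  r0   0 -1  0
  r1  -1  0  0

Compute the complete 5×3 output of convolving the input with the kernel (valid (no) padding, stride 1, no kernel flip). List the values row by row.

Output[0,0]: The receptive field on the input at this output position is [-3 2 2 / 4 -4 3]. Elementwise product with the kernel and sum: 2·-1 + 4·-1.
Output[0,1]: The receptive field on the input at this output position is [2 2 2 / -4 3 2]. Elementwise product with the kernel and sum: 2·-1 + -4·-1.

-6 2 -5
4 -2 -5
5 -1 -7
0 -6 4
-9 5 -9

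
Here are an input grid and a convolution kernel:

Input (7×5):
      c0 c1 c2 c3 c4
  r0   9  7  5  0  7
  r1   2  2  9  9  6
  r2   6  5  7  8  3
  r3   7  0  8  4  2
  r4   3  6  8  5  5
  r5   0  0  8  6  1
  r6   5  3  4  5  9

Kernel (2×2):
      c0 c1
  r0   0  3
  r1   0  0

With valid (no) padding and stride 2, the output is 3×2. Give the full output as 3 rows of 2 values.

Output[0,0]: The receptive field on the input at this output position is [9 7 / 2 2]. Elementwise product with the kernel and sum: 7·3.
Output[0,1]: The receptive field on the input at this output position is [5 0 / 9 9]. Elementwise product with the kernel and sum: 0·3.

21 0
15 24
18 15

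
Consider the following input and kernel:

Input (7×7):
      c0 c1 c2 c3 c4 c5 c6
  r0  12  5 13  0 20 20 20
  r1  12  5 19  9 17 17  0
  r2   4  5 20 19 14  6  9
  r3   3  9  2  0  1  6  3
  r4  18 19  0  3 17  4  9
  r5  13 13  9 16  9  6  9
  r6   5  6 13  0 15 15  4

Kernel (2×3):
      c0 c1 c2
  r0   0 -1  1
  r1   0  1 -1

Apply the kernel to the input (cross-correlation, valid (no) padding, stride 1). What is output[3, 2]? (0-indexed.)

The receptive field on the input at this output position is [2 0 1 / 0 3 17]. Elementwise product with the kernel and sum: 0·-1 + 1·1 + 3·1 + 17·-1.

-13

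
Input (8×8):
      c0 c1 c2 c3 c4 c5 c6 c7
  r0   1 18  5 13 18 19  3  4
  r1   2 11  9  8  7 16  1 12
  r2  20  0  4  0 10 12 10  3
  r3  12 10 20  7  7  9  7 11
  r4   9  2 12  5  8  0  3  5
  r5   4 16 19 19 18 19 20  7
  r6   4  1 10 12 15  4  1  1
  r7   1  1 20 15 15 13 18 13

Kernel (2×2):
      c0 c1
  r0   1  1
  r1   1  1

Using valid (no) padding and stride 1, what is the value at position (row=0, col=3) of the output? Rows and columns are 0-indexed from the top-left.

46

The receptive field on the input at this output position is [13 18 / 8 7]. Elementwise product with the kernel and sum: 13·1 + 18·1 + 8·1 + 7·1.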